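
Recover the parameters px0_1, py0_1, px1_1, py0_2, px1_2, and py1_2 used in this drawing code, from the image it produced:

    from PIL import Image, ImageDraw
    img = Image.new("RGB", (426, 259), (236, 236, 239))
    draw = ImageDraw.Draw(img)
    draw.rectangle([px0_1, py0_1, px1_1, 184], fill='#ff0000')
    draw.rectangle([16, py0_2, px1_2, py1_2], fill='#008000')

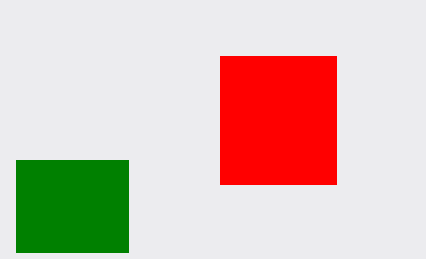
px0_1 = 220; py0_1 = 56; px1_1 = 336; py0_2 = 160; px1_2 = 128; py1_2 = 252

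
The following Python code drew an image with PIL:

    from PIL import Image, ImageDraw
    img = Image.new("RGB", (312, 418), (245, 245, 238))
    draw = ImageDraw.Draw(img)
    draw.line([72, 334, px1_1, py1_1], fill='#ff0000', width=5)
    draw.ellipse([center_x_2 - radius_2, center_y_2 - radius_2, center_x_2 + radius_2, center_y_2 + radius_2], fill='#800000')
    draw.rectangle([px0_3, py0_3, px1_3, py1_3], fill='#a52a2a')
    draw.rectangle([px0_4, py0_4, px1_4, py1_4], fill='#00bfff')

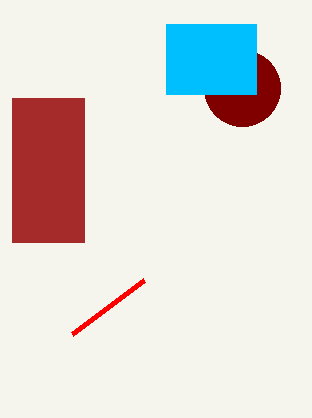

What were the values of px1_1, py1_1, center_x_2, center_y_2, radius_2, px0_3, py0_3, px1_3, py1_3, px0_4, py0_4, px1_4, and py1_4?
px1_1 = 144, py1_1 = 280, center_x_2 = 242, center_y_2 = 88, radius_2 = 38, px0_3 = 12, py0_3 = 98, px1_3 = 84, py1_3 = 242, px0_4 = 166, py0_4 = 24, px1_4 = 256, py1_4 = 94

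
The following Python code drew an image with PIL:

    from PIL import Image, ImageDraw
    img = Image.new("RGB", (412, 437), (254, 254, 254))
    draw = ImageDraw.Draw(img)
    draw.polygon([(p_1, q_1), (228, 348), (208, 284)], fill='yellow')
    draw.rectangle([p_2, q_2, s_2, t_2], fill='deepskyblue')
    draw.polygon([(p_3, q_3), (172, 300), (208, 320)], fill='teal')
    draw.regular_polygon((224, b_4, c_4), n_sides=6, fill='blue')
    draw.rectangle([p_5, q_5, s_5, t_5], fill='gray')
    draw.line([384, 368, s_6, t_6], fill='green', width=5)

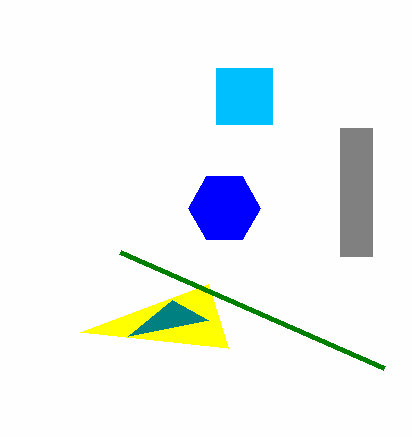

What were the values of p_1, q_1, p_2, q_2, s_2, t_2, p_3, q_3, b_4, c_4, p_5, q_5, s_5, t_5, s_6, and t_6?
p_1 = 80; q_1 = 332; p_2 = 216; q_2 = 68; s_2 = 272; t_2 = 124; p_3 = 128; q_3 = 336; b_4 = 208; c_4 = 36; p_5 = 340; q_5 = 128; s_5 = 372; t_5 = 256; s_6 = 120; t_6 = 252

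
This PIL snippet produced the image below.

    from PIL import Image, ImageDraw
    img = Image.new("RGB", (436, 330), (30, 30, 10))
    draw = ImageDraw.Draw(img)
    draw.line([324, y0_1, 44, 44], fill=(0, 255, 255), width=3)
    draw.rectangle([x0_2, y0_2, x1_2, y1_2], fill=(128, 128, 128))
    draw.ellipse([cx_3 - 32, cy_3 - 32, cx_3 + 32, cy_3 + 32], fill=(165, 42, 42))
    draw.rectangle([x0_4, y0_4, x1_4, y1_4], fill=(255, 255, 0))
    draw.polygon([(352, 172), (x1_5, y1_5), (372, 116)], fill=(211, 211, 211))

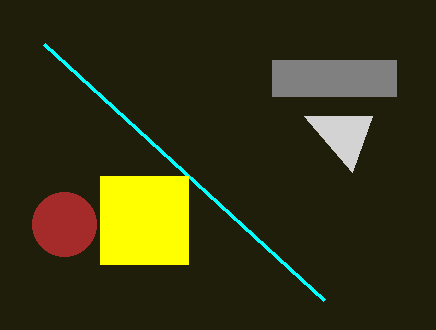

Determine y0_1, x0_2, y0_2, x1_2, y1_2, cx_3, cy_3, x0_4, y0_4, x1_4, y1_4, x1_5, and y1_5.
y0_1 = 300; x0_2 = 272; y0_2 = 60; x1_2 = 396; y1_2 = 96; cx_3 = 64; cy_3 = 224; x0_4 = 100; y0_4 = 176; x1_4 = 188; y1_4 = 264; x1_5 = 304; y1_5 = 116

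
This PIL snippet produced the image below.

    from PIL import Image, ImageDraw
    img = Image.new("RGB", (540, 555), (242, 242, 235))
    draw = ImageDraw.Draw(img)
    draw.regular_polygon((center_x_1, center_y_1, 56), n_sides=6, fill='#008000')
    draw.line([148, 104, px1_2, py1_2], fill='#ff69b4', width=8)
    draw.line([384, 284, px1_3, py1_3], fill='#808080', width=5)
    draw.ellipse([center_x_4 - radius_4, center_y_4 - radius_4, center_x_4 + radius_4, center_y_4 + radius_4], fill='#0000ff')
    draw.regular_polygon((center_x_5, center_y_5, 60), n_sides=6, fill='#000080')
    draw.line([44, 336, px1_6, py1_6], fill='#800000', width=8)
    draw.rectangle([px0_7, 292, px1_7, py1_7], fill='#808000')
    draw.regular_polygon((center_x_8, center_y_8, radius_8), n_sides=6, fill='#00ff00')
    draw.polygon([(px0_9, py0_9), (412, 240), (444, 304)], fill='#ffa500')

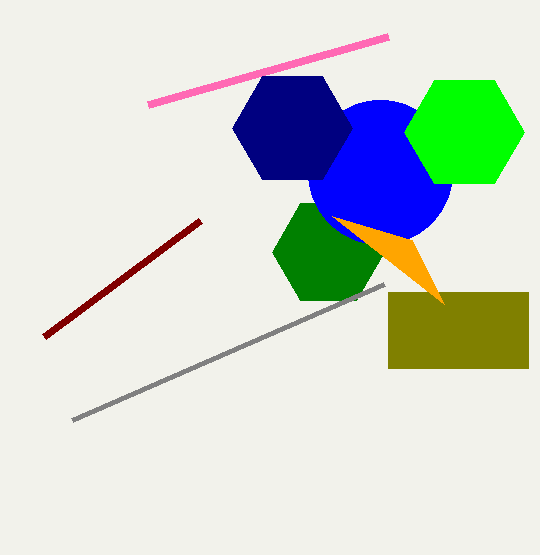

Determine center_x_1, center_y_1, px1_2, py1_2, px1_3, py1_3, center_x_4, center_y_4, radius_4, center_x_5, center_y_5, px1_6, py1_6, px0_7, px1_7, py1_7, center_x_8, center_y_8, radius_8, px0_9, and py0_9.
center_x_1 = 328, center_y_1 = 252, px1_2 = 388, py1_2 = 36, px1_3 = 72, py1_3 = 420, center_x_4 = 380, center_y_4 = 172, radius_4 = 72, center_x_5 = 292, center_y_5 = 128, px1_6 = 200, py1_6 = 220, px0_7 = 388, px1_7 = 528, py1_7 = 368, center_x_8 = 464, center_y_8 = 132, radius_8 = 60, px0_9 = 332, py0_9 = 216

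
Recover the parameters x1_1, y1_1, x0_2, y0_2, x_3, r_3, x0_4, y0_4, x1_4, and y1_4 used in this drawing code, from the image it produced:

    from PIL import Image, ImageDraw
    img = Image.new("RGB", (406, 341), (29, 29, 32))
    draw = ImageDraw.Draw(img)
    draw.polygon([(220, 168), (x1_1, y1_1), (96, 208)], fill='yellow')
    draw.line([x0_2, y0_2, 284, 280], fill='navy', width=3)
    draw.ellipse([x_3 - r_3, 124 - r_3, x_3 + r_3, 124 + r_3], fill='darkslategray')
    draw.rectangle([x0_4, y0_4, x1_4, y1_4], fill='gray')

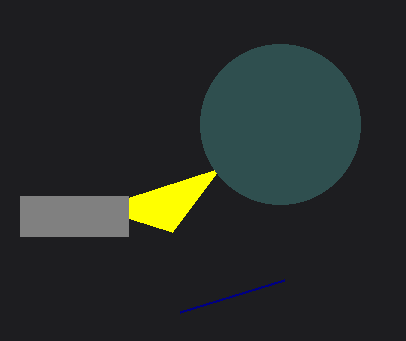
x1_1 = 172
y1_1 = 232
x0_2 = 180
y0_2 = 312
x_3 = 280
r_3 = 80
x0_4 = 20
y0_4 = 196
x1_4 = 128
y1_4 = 236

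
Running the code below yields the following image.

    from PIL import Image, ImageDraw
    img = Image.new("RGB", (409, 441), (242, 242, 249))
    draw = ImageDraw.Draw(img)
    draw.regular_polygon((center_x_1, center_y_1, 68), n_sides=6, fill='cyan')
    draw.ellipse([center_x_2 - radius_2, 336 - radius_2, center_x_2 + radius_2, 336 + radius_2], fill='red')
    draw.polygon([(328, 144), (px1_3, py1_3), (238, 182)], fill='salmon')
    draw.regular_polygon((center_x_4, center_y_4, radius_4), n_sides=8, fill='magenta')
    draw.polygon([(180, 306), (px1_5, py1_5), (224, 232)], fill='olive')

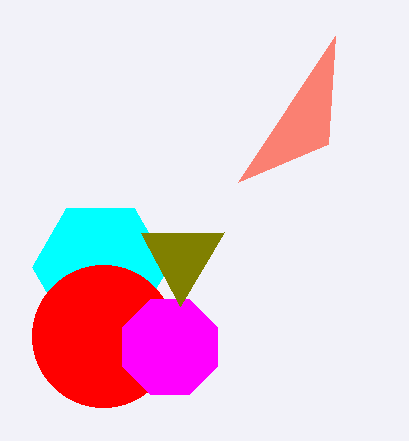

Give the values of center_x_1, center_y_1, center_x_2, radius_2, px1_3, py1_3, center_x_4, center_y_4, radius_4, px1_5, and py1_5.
center_x_1 = 100, center_y_1 = 267, center_x_2 = 103, radius_2 = 71, px1_3 = 335, py1_3 = 36, center_x_4 = 170, center_y_4 = 347, radius_4 = 51, px1_5 = 141, py1_5 = 233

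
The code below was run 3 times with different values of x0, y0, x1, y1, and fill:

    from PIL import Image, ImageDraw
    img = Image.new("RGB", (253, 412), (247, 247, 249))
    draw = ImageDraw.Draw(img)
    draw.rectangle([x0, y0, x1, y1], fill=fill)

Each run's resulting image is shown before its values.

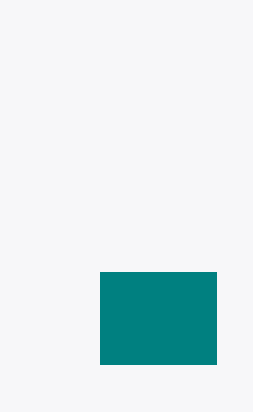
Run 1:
x0 = 100, y0 = 272, x1 = 216, y1 = 364, fill = 'teal'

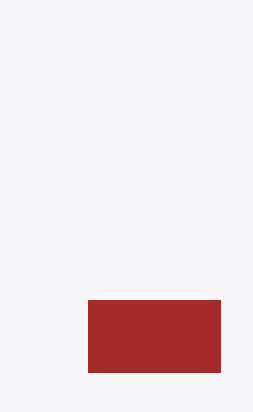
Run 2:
x0 = 88
y0 = 300
x1 = 220
y1 = 372
fill = 'brown'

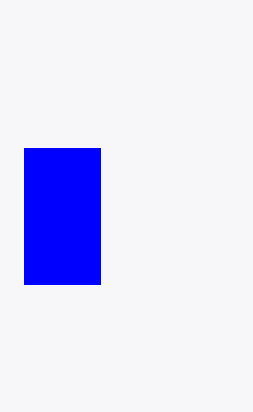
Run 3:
x0 = 24, y0 = 148, x1 = 100, y1 = 284, fill = 'blue'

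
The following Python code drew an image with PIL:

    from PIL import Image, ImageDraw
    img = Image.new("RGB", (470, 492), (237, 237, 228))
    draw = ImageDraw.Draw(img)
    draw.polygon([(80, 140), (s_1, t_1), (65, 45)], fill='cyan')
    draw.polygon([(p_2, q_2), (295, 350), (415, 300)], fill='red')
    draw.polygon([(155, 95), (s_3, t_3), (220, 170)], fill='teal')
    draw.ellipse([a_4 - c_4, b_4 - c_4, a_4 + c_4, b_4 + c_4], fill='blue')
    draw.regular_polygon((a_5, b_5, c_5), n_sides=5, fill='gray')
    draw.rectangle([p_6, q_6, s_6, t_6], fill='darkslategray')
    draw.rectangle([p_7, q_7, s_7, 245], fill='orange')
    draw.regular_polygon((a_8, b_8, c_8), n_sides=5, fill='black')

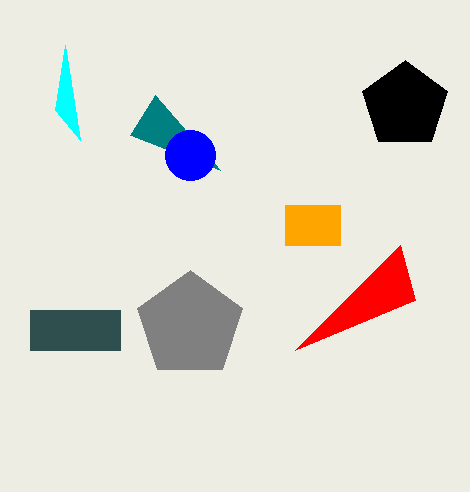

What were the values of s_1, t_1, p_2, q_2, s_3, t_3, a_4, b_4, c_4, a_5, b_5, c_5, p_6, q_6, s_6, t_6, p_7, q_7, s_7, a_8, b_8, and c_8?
s_1 = 55
t_1 = 110
p_2 = 400
q_2 = 245
s_3 = 130
t_3 = 135
a_4 = 190
b_4 = 155
c_4 = 25
a_5 = 190
b_5 = 325
c_5 = 55
p_6 = 30
q_6 = 310
s_6 = 120
t_6 = 350
p_7 = 285
q_7 = 205
s_7 = 340
a_8 = 405
b_8 = 105
c_8 = 45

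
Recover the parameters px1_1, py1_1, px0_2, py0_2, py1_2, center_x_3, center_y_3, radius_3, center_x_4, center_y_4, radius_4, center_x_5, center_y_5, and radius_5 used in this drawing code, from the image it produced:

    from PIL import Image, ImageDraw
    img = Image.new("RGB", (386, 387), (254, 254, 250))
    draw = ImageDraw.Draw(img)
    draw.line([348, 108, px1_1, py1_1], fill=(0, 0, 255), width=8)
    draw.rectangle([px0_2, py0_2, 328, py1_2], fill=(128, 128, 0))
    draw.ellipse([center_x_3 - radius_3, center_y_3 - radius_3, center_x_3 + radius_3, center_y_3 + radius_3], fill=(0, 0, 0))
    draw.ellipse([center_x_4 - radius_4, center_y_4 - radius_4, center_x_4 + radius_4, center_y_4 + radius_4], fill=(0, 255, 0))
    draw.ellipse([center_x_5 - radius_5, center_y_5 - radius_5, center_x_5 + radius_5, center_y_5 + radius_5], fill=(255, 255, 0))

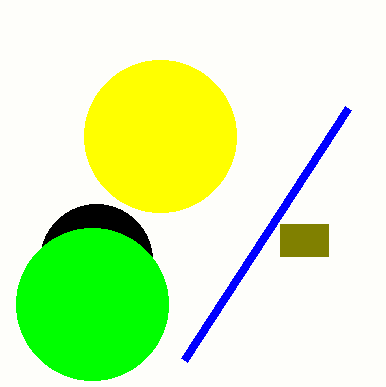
px1_1 = 184; py1_1 = 360; px0_2 = 280; py0_2 = 224; py1_2 = 256; center_x_3 = 96; center_y_3 = 260; radius_3 = 56; center_x_4 = 92; center_y_4 = 304; radius_4 = 76; center_x_5 = 160; center_y_5 = 136; radius_5 = 76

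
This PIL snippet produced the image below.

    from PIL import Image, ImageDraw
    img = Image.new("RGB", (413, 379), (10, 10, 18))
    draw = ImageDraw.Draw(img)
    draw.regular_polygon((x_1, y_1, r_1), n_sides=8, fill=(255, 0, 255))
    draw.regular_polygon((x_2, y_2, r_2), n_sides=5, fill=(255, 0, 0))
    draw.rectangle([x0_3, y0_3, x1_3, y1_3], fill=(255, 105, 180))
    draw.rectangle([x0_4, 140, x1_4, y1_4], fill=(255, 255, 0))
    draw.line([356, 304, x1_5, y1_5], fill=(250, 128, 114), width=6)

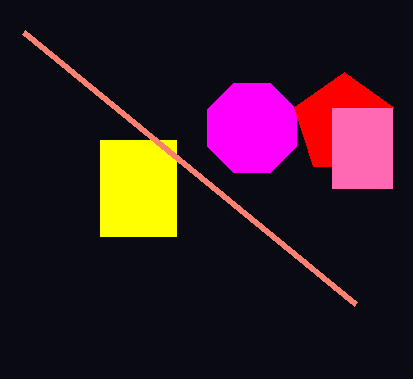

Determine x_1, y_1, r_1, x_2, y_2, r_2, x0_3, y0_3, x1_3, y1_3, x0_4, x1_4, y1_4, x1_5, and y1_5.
x_1 = 252, y_1 = 128, r_1 = 48, x_2 = 344, y_2 = 124, r_2 = 52, x0_3 = 332, y0_3 = 108, x1_3 = 392, y1_3 = 188, x0_4 = 100, x1_4 = 176, y1_4 = 236, x1_5 = 24, y1_5 = 32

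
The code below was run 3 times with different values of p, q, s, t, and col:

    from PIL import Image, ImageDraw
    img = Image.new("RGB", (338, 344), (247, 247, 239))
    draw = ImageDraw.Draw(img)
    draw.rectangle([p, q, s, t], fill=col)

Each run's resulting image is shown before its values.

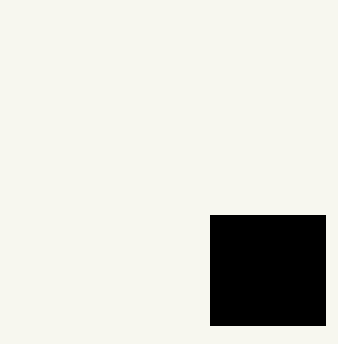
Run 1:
p = 210; q = 215; s = 325; t = 325; col = 'black'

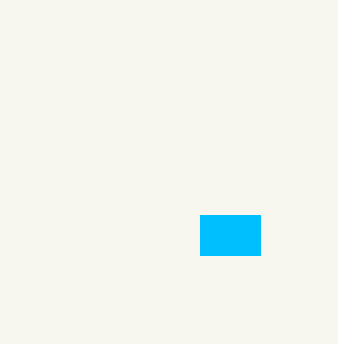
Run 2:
p = 200, q = 215, s = 260, t = 255, col = 'deepskyblue'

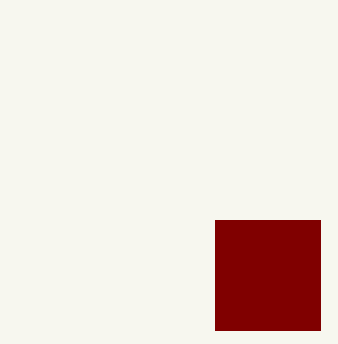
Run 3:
p = 215, q = 220, s = 320, t = 330, col = 'maroon'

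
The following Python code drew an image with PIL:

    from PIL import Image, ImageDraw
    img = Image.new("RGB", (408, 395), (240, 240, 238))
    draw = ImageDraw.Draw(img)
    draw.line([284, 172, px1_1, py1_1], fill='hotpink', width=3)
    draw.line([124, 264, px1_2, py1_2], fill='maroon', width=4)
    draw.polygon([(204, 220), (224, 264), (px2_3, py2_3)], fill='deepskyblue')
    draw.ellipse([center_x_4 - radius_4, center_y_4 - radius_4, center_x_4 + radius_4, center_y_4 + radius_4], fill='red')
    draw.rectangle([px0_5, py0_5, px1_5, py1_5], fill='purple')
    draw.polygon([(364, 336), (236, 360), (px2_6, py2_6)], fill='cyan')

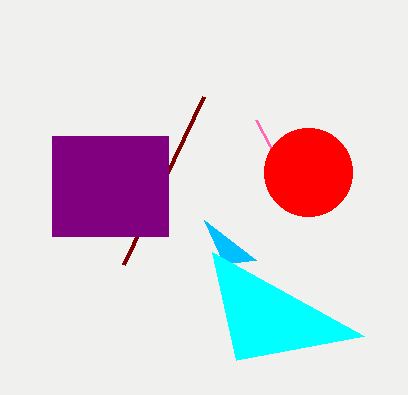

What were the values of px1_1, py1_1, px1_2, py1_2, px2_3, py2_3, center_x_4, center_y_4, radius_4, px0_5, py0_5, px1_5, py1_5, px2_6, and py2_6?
px1_1 = 256; py1_1 = 120; px1_2 = 204; py1_2 = 96; px2_3 = 256; py2_3 = 260; center_x_4 = 308; center_y_4 = 172; radius_4 = 44; px0_5 = 52; py0_5 = 136; px1_5 = 168; py1_5 = 236; px2_6 = 212; py2_6 = 252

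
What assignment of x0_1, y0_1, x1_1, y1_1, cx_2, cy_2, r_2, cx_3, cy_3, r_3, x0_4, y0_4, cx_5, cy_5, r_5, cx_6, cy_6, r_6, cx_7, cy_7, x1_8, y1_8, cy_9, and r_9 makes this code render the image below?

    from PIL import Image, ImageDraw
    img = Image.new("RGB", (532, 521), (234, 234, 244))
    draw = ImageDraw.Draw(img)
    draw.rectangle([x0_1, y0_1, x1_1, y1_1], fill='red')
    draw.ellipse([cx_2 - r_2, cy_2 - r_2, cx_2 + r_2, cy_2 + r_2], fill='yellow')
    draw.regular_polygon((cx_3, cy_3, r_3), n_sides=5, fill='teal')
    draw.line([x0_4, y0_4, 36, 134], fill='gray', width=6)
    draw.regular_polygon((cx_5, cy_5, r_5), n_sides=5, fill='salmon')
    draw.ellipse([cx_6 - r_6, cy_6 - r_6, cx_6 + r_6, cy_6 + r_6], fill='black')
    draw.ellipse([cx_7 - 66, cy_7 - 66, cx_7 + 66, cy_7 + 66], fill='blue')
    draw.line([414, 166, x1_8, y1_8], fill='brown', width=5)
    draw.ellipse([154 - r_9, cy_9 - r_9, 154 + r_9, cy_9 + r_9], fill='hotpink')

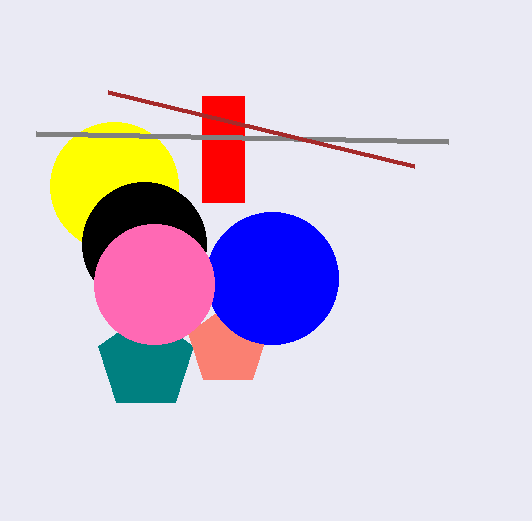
x0_1 = 202, y0_1 = 96, x1_1 = 244, y1_1 = 202, cx_2 = 114, cy_2 = 186, r_2 = 64, cx_3 = 146, cy_3 = 362, r_3 = 50, x0_4 = 448, y0_4 = 142, cx_5 = 228, cy_5 = 346, r_5 = 42, cx_6 = 144, cy_6 = 244, r_6 = 62, cx_7 = 272, cy_7 = 278, x1_8 = 108, y1_8 = 92, cy_9 = 284, r_9 = 60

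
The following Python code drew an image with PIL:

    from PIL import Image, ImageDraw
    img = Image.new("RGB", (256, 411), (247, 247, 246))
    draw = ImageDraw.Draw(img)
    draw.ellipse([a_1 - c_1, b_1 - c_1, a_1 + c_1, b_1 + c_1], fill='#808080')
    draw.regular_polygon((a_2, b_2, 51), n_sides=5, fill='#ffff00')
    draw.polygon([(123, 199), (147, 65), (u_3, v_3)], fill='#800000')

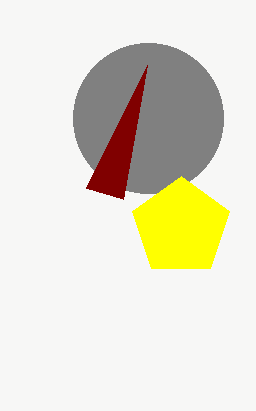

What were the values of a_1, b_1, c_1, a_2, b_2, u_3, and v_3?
a_1 = 148; b_1 = 118; c_1 = 75; a_2 = 181; b_2 = 227; u_3 = 86; v_3 = 188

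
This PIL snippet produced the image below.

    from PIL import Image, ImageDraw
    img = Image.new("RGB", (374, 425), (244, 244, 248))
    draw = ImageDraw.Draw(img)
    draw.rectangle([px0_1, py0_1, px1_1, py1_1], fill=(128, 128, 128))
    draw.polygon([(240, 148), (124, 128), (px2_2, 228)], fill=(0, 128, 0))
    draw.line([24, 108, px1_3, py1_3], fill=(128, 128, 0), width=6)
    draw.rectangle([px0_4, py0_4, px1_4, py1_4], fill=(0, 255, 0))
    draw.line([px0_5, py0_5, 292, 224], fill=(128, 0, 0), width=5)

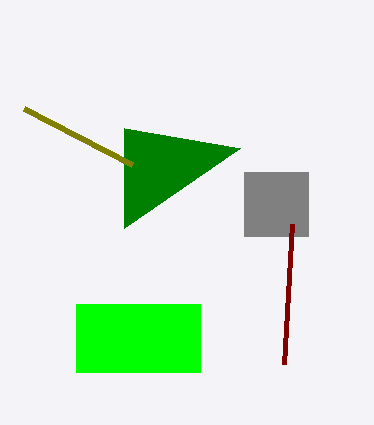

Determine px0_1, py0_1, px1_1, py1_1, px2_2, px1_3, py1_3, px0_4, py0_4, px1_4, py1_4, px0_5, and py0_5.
px0_1 = 244, py0_1 = 172, px1_1 = 308, py1_1 = 236, px2_2 = 124, px1_3 = 132, py1_3 = 164, px0_4 = 76, py0_4 = 304, px1_4 = 200, py1_4 = 372, px0_5 = 284, py0_5 = 364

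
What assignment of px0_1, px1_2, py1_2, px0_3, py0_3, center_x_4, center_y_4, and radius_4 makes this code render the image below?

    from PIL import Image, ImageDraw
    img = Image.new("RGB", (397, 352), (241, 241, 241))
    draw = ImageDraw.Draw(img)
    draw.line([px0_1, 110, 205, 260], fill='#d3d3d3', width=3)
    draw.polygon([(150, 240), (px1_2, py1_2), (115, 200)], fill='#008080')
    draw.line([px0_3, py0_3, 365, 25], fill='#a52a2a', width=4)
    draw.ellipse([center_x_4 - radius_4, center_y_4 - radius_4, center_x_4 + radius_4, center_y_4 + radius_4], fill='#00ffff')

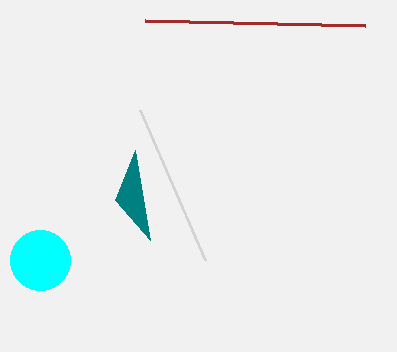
px0_1 = 140; px1_2 = 135; py1_2 = 150; px0_3 = 145; py0_3 = 20; center_x_4 = 40; center_y_4 = 260; radius_4 = 30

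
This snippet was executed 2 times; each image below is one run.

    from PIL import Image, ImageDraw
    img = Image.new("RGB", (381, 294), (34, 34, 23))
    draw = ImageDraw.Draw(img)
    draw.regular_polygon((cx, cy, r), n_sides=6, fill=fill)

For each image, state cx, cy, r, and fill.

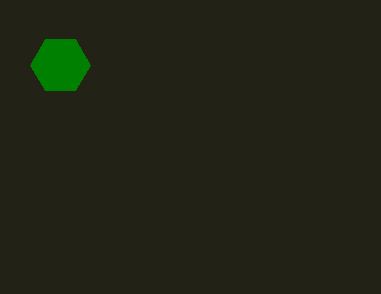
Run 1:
cx = 60
cy = 65
r = 30
fill = 'green'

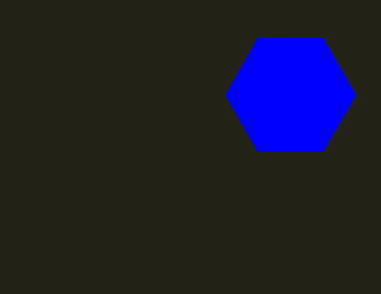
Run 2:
cx = 290; cy = 95; r = 65; fill = 'blue'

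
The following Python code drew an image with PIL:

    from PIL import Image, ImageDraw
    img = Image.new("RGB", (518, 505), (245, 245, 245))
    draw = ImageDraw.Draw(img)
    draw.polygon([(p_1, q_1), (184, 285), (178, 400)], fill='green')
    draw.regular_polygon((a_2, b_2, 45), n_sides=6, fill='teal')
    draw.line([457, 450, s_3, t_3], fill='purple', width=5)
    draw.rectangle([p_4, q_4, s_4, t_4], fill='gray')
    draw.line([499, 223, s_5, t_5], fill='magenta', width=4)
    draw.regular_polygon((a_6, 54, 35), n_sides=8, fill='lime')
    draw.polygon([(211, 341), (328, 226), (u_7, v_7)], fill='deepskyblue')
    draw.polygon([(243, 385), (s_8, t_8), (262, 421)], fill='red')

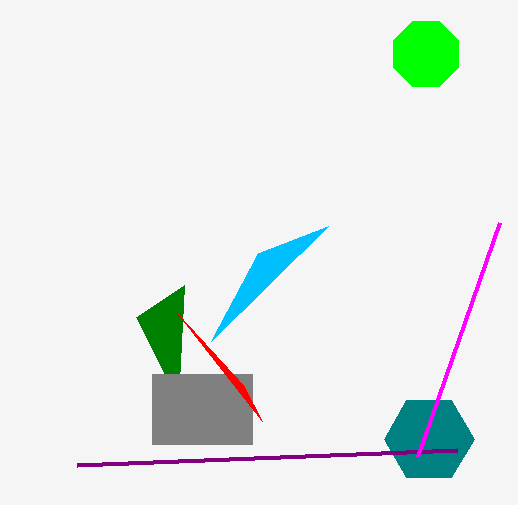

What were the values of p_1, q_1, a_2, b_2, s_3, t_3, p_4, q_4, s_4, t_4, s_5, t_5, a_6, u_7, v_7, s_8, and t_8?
p_1 = 136, q_1 = 317, a_2 = 429, b_2 = 439, s_3 = 77, t_3 = 465, p_4 = 152, q_4 = 374, s_4 = 252, t_4 = 444, s_5 = 417, t_5 = 457, a_6 = 426, u_7 = 258, v_7 = 253, s_8 = 178, t_8 = 314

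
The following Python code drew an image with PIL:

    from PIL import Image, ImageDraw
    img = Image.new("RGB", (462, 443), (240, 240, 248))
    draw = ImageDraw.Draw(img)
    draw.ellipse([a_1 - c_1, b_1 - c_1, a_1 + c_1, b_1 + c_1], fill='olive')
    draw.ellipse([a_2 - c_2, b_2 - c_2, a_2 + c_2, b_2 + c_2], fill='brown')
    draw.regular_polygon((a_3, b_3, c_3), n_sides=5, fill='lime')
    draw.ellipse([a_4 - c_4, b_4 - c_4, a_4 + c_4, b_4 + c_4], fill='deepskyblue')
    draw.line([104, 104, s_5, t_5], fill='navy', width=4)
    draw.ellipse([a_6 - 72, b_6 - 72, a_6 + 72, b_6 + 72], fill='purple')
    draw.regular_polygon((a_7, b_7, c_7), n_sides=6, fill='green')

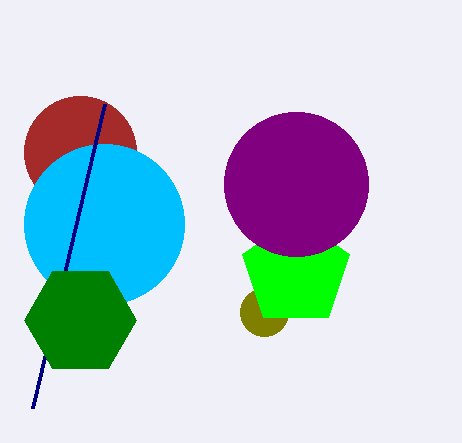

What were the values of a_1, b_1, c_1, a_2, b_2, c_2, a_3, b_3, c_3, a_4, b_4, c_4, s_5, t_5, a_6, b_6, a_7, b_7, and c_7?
a_1 = 264, b_1 = 312, c_1 = 24, a_2 = 80, b_2 = 152, c_2 = 56, a_3 = 296, b_3 = 272, c_3 = 56, a_4 = 104, b_4 = 224, c_4 = 80, s_5 = 32, t_5 = 408, a_6 = 296, b_6 = 184, a_7 = 80, b_7 = 320, c_7 = 56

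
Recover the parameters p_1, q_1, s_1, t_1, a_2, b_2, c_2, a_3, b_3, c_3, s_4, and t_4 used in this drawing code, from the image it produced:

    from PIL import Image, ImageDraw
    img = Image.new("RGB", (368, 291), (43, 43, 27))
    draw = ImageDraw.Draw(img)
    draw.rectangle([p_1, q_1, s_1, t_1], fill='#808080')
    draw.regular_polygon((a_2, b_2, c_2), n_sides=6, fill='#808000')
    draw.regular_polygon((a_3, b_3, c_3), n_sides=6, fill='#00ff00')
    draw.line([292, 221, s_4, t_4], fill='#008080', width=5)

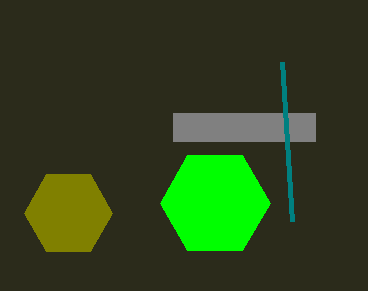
p_1 = 173
q_1 = 113
s_1 = 315
t_1 = 141
a_2 = 68
b_2 = 213
c_2 = 44
a_3 = 215
b_3 = 203
c_3 = 55
s_4 = 282
t_4 = 62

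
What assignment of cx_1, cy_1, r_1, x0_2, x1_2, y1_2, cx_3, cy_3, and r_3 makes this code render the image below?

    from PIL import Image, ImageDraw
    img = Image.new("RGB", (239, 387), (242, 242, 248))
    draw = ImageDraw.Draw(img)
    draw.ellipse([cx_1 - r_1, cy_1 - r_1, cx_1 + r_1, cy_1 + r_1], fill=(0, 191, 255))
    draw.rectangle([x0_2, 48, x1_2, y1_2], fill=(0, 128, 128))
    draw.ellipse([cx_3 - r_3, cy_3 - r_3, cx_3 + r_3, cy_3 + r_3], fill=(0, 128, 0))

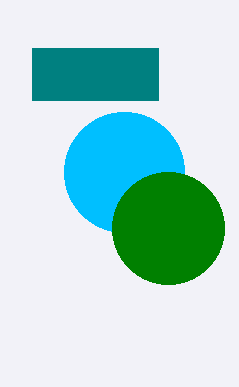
cx_1 = 124, cy_1 = 172, r_1 = 60, x0_2 = 32, x1_2 = 158, y1_2 = 100, cx_3 = 168, cy_3 = 228, r_3 = 56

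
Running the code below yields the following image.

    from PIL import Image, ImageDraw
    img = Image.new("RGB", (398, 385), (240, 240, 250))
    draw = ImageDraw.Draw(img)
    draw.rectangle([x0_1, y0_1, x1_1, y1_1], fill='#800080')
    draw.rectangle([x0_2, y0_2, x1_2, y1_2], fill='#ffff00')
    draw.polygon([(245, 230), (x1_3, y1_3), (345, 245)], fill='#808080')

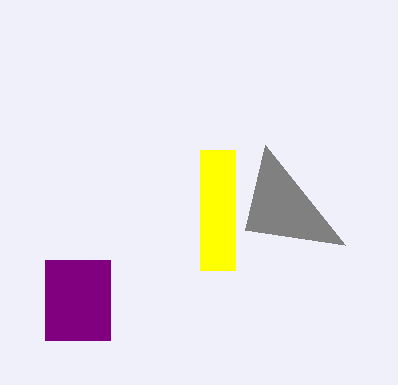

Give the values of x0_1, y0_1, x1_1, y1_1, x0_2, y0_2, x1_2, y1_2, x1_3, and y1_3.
x0_1 = 45
y0_1 = 260
x1_1 = 110
y1_1 = 340
x0_2 = 200
y0_2 = 150
x1_2 = 235
y1_2 = 270
x1_3 = 265
y1_3 = 145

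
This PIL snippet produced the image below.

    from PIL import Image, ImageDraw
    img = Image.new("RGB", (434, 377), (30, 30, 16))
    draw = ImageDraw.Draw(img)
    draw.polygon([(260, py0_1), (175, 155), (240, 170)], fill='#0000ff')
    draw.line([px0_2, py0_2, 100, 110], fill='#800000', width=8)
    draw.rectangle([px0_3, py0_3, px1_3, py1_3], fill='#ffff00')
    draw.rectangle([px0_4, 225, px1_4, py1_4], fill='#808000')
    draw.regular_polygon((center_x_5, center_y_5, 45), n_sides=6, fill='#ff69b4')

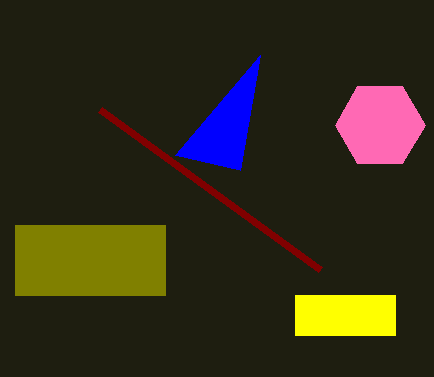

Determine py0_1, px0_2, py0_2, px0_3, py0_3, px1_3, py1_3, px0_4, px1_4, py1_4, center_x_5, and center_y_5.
py0_1 = 55, px0_2 = 320, py0_2 = 270, px0_3 = 295, py0_3 = 295, px1_3 = 395, py1_3 = 335, px0_4 = 15, px1_4 = 165, py1_4 = 295, center_x_5 = 380, center_y_5 = 125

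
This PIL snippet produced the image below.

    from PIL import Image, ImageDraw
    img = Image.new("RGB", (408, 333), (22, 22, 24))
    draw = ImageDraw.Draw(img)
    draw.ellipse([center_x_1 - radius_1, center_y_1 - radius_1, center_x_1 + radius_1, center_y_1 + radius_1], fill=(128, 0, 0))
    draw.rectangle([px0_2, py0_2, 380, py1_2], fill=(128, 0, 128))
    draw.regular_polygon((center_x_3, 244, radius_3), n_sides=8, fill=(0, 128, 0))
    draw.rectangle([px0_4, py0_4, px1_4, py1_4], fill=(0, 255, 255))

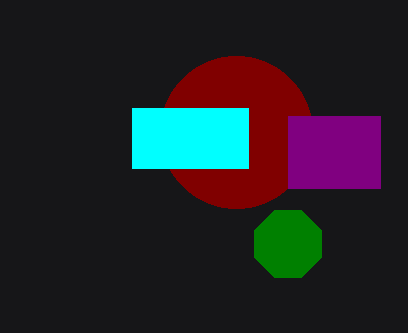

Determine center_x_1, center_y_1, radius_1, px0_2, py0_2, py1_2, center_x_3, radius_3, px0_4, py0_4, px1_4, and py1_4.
center_x_1 = 236, center_y_1 = 132, radius_1 = 76, px0_2 = 288, py0_2 = 116, py1_2 = 188, center_x_3 = 288, radius_3 = 36, px0_4 = 132, py0_4 = 108, px1_4 = 248, py1_4 = 168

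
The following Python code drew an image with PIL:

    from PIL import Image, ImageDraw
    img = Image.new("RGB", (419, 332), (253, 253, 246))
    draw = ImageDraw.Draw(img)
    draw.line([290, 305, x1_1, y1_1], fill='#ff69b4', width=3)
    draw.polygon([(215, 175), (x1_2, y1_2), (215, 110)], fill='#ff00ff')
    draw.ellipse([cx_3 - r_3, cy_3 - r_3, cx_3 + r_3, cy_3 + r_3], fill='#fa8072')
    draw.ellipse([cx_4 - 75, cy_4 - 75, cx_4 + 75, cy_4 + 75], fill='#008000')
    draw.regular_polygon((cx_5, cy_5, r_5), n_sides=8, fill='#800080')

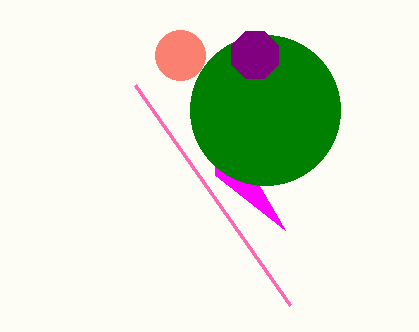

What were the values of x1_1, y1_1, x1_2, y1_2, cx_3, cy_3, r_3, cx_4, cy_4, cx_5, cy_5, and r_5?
x1_1 = 135, y1_1 = 85, x1_2 = 285, y1_2 = 230, cx_3 = 180, cy_3 = 55, r_3 = 25, cx_4 = 265, cy_4 = 110, cx_5 = 255, cy_5 = 55, r_5 = 25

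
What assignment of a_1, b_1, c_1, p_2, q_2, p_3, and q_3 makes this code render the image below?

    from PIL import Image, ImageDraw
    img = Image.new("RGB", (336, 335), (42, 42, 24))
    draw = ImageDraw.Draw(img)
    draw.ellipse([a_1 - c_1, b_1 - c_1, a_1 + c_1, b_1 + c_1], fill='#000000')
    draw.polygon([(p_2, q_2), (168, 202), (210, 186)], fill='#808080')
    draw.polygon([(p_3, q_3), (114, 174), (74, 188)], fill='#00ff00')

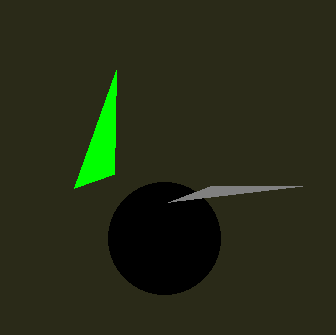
a_1 = 164
b_1 = 238
c_1 = 56
p_2 = 302
q_2 = 186
p_3 = 116
q_3 = 70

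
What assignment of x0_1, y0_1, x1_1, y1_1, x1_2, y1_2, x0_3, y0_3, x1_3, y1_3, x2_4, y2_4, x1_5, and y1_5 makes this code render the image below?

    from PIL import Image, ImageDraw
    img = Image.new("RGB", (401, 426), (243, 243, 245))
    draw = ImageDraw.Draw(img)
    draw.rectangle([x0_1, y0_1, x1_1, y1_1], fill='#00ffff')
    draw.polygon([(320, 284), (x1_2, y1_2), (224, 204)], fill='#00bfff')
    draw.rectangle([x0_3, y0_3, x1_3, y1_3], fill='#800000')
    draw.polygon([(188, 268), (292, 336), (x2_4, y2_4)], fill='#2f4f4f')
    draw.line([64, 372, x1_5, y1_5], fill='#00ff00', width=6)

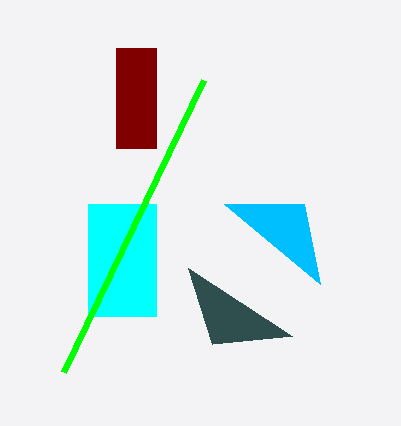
x0_1 = 88
y0_1 = 204
x1_1 = 156
y1_1 = 316
x1_2 = 304
y1_2 = 204
x0_3 = 116
y0_3 = 48
x1_3 = 156
y1_3 = 148
x2_4 = 212
y2_4 = 344
x1_5 = 204
y1_5 = 80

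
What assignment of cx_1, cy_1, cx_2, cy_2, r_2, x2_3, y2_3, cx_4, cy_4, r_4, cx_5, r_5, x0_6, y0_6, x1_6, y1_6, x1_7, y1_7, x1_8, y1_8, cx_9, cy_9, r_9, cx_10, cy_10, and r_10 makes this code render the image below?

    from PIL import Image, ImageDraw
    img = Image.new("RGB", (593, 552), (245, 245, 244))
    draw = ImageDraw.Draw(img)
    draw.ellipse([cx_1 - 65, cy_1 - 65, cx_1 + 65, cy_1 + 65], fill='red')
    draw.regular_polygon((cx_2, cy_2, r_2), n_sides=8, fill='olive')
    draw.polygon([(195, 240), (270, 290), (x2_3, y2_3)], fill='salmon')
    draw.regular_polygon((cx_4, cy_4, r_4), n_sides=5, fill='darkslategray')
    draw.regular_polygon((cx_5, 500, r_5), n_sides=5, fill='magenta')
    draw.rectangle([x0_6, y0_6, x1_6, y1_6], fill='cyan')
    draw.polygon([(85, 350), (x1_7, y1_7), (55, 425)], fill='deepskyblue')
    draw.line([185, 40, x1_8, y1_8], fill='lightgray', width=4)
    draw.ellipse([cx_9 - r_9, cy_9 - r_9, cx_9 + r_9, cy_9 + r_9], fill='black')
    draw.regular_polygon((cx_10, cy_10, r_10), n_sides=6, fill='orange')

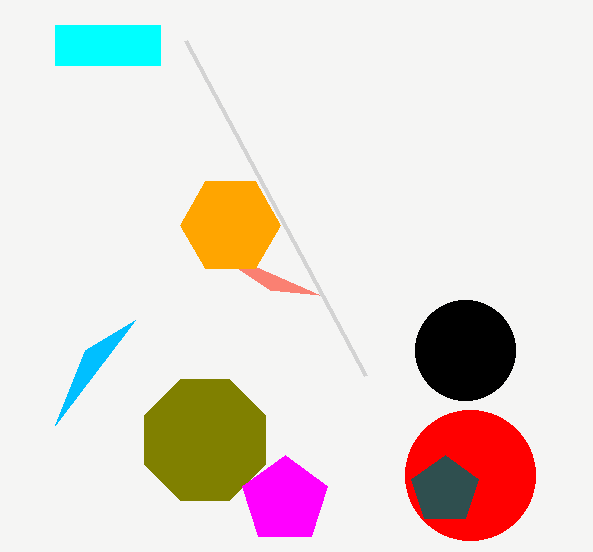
cx_1 = 470; cy_1 = 475; cx_2 = 205; cy_2 = 440; r_2 = 65; x2_3 = 320; y2_3 = 295; cx_4 = 445; cy_4 = 490; r_4 = 35; cx_5 = 285; r_5 = 45; x0_6 = 55; y0_6 = 25; x1_6 = 160; y1_6 = 65; x1_7 = 135; y1_7 = 320; x1_8 = 365; y1_8 = 375; cx_9 = 465; cy_9 = 350; r_9 = 50; cx_10 = 230; cy_10 = 225; r_10 = 50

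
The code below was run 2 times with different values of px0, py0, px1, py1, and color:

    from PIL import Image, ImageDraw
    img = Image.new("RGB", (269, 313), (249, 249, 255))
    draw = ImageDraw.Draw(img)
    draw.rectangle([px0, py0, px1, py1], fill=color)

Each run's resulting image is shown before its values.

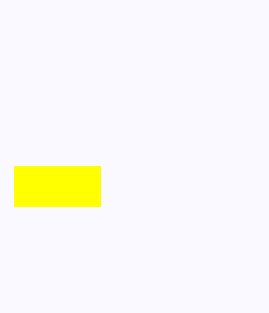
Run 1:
px0 = 14
py0 = 166
px1 = 100
py1 = 206
color = 'yellow'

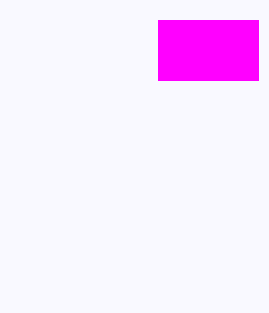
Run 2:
px0 = 158; py0 = 20; px1 = 258; py1 = 80; color = 'magenta'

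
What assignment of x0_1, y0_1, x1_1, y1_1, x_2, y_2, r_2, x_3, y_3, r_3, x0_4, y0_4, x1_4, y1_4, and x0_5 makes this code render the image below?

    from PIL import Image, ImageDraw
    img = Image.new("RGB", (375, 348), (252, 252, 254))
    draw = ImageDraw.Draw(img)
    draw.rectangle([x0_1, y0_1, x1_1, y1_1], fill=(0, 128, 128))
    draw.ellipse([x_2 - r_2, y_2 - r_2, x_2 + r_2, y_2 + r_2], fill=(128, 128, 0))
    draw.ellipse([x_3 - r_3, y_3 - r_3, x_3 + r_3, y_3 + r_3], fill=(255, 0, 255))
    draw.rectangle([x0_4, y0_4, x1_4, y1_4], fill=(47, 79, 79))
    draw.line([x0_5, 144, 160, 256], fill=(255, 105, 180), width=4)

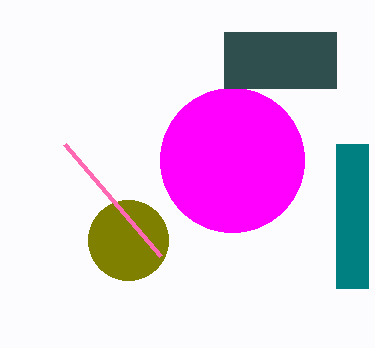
x0_1 = 336; y0_1 = 144; x1_1 = 368; y1_1 = 288; x_2 = 128; y_2 = 240; r_2 = 40; x_3 = 232; y_3 = 160; r_3 = 72; x0_4 = 224; y0_4 = 32; x1_4 = 336; y1_4 = 88; x0_5 = 64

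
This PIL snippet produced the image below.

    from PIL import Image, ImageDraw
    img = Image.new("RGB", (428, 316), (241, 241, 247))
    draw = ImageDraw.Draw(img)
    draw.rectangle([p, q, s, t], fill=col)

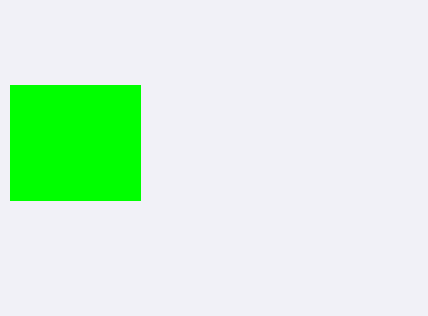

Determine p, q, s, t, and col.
p = 10; q = 85; s = 140; t = 200; col = 'lime'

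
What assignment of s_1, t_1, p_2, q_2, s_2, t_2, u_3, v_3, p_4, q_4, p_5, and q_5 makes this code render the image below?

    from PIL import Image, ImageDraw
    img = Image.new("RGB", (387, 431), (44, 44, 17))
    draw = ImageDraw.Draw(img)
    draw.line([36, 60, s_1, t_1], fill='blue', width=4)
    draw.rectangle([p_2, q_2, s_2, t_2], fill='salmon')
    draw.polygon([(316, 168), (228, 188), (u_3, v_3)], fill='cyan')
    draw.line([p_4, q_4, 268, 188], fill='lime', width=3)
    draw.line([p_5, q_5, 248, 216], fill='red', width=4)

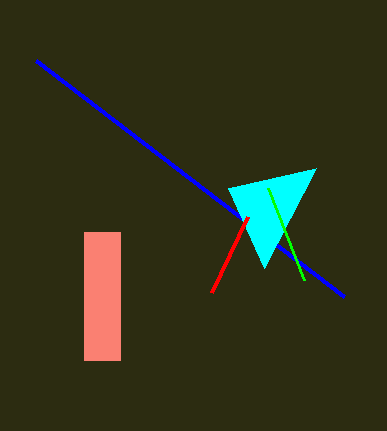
s_1 = 344
t_1 = 296
p_2 = 84
q_2 = 232
s_2 = 120
t_2 = 360
u_3 = 264
v_3 = 268
p_4 = 304
q_4 = 280
p_5 = 212
q_5 = 292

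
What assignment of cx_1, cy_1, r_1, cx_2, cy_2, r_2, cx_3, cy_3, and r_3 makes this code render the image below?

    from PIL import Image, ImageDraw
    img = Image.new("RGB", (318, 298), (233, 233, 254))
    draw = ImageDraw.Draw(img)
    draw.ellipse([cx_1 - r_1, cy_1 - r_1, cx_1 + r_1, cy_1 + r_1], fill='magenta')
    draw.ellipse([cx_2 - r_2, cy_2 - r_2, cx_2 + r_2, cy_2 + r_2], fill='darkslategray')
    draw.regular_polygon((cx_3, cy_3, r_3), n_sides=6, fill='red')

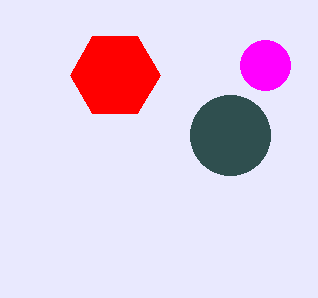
cx_1 = 265, cy_1 = 65, r_1 = 25, cx_2 = 230, cy_2 = 135, r_2 = 40, cx_3 = 115, cy_3 = 75, r_3 = 45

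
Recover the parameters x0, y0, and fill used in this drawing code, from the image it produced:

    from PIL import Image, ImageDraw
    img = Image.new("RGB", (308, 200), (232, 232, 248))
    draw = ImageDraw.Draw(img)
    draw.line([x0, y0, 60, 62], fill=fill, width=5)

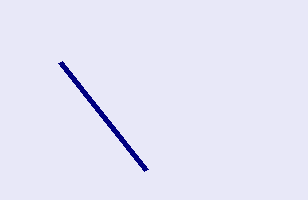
x0 = 146
y0 = 170
fill = 'navy'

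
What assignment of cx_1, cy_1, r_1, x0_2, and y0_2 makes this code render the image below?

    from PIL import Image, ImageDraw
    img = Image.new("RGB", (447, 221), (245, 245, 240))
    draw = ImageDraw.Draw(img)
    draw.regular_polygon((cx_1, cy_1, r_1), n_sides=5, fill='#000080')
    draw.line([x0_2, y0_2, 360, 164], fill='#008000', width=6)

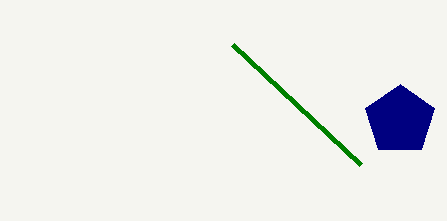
cx_1 = 400, cy_1 = 120, r_1 = 36, x0_2 = 232, y0_2 = 44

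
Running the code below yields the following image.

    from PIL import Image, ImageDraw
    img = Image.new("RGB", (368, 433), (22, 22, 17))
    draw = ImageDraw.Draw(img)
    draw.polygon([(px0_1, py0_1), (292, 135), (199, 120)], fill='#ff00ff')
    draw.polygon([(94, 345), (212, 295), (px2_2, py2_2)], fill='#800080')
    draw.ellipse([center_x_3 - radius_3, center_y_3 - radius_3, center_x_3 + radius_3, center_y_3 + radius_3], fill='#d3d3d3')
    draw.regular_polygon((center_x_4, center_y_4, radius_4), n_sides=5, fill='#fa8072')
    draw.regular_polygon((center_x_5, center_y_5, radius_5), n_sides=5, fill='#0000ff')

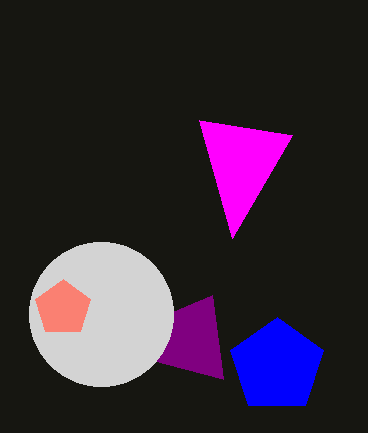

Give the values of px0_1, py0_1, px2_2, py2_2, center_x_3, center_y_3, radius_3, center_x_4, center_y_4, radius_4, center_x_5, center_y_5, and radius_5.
px0_1 = 232; py0_1 = 238; px2_2 = 223; py2_2 = 379; center_x_3 = 101; center_y_3 = 314; radius_3 = 72; center_x_4 = 63; center_y_4 = 308; radius_4 = 29; center_x_5 = 277; center_y_5 = 366; radius_5 = 49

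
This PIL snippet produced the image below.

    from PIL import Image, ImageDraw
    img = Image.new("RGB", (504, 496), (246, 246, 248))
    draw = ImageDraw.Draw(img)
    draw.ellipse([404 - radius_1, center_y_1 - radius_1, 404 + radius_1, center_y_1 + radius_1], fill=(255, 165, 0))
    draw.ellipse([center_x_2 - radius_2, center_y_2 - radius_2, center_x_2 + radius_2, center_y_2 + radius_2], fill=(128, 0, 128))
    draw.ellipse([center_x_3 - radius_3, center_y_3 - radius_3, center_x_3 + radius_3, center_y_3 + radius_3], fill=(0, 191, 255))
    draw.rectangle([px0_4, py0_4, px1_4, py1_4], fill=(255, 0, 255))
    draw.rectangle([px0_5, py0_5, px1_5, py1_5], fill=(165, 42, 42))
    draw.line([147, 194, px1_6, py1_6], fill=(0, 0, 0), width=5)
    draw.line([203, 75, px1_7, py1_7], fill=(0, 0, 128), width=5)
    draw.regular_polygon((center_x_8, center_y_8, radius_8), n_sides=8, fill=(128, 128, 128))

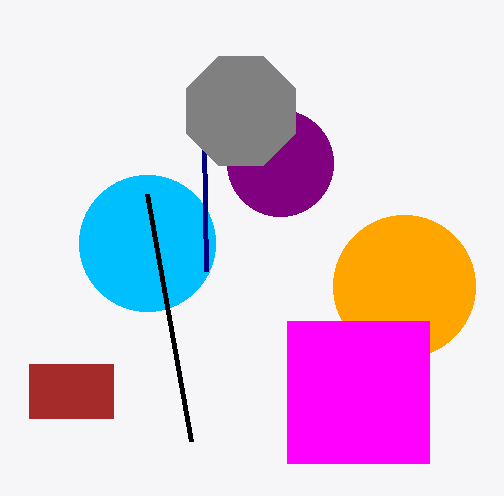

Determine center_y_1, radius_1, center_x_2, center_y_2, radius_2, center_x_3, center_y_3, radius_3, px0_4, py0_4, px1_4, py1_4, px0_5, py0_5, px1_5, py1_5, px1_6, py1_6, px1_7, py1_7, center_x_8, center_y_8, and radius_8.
center_y_1 = 286
radius_1 = 71
center_x_2 = 280
center_y_2 = 163
radius_2 = 53
center_x_3 = 147
center_y_3 = 243
radius_3 = 68
px0_4 = 287
py0_4 = 321
px1_4 = 429
py1_4 = 463
px0_5 = 29
py0_5 = 364
px1_5 = 113
py1_5 = 418
px1_6 = 191
py1_6 = 441
px1_7 = 206
py1_7 = 271
center_x_8 = 241
center_y_8 = 111
radius_8 = 59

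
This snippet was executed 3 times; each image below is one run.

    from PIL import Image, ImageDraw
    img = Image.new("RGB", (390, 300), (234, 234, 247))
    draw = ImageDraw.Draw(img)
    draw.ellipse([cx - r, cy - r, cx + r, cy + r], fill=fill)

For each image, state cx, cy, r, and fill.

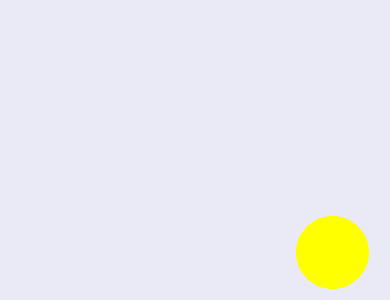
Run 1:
cx = 332, cy = 252, r = 36, fill = 'yellow'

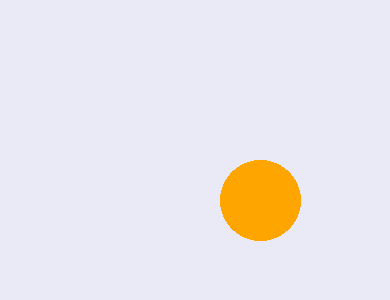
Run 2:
cx = 260
cy = 200
r = 40
fill = 'orange'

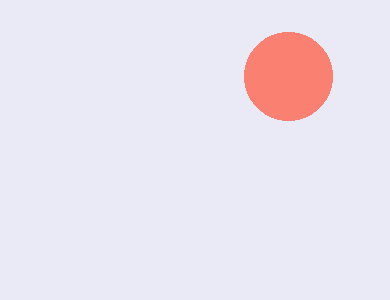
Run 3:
cx = 288
cy = 76
r = 44
fill = 'salmon'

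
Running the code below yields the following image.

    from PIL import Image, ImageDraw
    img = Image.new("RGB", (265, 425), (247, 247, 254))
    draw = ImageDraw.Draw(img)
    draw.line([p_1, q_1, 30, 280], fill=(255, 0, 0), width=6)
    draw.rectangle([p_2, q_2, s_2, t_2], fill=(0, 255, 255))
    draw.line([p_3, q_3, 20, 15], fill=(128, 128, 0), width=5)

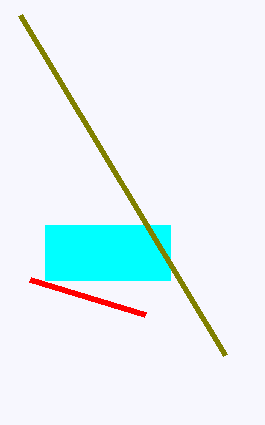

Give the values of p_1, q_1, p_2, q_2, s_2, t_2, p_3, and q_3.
p_1 = 145; q_1 = 315; p_2 = 45; q_2 = 225; s_2 = 170; t_2 = 280; p_3 = 225; q_3 = 355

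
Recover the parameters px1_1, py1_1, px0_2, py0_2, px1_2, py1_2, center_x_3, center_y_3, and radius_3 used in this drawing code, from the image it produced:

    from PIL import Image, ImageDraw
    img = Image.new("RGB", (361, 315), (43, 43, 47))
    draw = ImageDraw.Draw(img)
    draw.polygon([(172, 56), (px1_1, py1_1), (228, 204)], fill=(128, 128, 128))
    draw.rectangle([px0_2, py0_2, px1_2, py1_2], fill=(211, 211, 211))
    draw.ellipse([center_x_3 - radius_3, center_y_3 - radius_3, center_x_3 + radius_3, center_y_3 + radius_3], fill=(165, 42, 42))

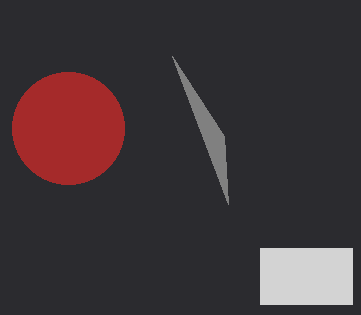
px1_1 = 224, py1_1 = 136, px0_2 = 260, py0_2 = 248, px1_2 = 352, py1_2 = 304, center_x_3 = 68, center_y_3 = 128, radius_3 = 56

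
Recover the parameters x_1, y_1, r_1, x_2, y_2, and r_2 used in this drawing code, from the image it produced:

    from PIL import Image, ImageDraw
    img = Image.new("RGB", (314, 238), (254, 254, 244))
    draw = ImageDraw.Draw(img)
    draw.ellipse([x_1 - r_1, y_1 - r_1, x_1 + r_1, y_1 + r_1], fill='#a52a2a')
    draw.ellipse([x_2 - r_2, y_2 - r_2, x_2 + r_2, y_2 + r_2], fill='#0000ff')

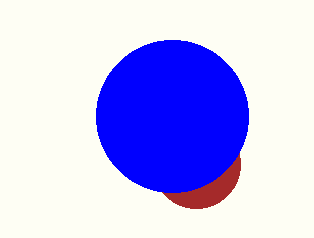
x_1 = 196, y_1 = 164, r_1 = 44, x_2 = 172, y_2 = 116, r_2 = 76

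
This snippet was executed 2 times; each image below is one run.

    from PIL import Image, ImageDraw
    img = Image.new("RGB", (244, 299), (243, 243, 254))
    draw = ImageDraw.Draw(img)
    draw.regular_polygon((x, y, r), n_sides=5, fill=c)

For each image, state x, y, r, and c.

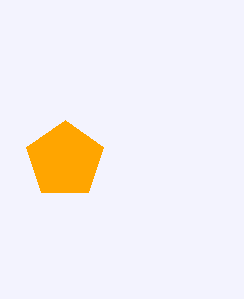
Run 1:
x = 65
y = 160
r = 40
c = 'orange'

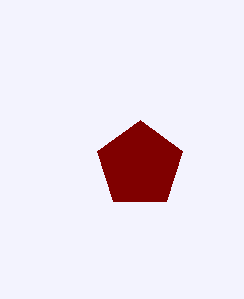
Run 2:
x = 140; y = 165; r = 45; c = 'maroon'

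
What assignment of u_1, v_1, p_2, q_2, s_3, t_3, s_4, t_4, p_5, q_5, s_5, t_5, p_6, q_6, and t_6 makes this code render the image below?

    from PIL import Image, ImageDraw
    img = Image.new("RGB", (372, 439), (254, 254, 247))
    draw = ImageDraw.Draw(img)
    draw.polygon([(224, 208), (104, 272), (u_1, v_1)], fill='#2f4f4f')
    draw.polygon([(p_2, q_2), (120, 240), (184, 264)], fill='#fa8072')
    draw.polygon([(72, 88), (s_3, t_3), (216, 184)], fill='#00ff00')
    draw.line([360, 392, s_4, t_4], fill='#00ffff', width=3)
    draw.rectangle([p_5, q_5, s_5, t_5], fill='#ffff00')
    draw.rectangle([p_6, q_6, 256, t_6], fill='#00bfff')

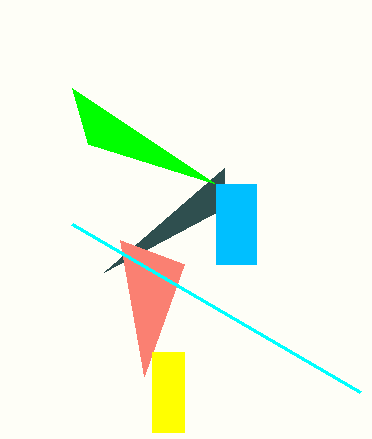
u_1 = 224
v_1 = 168
p_2 = 144
q_2 = 376
s_3 = 88
t_3 = 144
s_4 = 72
t_4 = 224
p_5 = 152
q_5 = 352
s_5 = 184
t_5 = 432
p_6 = 216
q_6 = 184
t_6 = 264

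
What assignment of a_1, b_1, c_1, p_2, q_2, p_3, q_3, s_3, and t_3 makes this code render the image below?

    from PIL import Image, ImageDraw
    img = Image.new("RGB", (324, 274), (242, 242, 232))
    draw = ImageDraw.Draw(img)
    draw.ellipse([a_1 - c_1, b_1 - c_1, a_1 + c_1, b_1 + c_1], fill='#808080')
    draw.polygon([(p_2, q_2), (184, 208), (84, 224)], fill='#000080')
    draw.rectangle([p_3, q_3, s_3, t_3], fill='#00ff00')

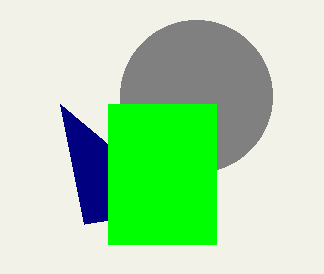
a_1 = 196
b_1 = 96
c_1 = 76
p_2 = 60
q_2 = 104
p_3 = 108
q_3 = 104
s_3 = 216
t_3 = 244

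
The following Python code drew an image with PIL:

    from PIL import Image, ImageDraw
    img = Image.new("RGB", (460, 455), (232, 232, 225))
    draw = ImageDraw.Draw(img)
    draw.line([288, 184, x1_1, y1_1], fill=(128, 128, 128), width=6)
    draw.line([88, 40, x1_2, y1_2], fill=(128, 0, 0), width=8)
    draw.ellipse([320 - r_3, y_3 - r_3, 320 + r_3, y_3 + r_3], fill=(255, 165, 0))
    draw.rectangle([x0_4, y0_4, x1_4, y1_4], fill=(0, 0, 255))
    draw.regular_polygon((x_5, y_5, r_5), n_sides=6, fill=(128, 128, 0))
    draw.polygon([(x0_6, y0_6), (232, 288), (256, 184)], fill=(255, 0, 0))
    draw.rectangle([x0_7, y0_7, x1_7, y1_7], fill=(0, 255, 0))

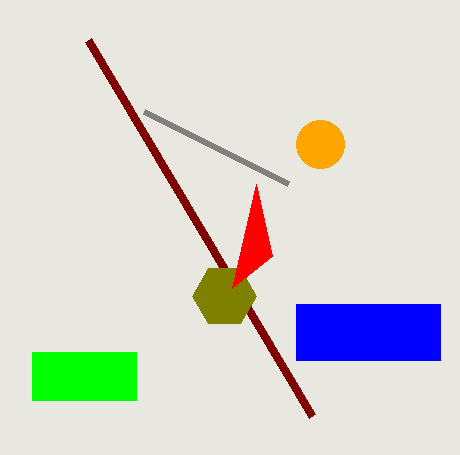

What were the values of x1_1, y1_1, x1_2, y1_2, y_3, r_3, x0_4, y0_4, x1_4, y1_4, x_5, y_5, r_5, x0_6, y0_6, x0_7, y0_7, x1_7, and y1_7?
x1_1 = 144
y1_1 = 112
x1_2 = 312
y1_2 = 416
y_3 = 144
r_3 = 24
x0_4 = 296
y0_4 = 304
x1_4 = 440
y1_4 = 360
x_5 = 224
y_5 = 296
r_5 = 32
x0_6 = 272
y0_6 = 256
x0_7 = 32
y0_7 = 352
x1_7 = 136
y1_7 = 400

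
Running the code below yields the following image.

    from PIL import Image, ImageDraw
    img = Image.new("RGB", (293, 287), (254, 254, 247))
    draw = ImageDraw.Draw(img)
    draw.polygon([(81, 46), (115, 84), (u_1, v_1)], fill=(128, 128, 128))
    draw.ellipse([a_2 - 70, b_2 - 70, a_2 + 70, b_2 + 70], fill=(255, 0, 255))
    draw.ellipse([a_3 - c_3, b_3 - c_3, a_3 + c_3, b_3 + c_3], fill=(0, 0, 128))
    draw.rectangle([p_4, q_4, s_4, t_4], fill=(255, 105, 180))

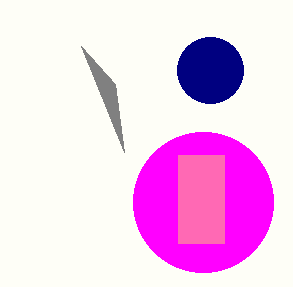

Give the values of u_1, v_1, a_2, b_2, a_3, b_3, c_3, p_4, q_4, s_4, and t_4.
u_1 = 124
v_1 = 152
a_2 = 203
b_2 = 202
a_3 = 210
b_3 = 70
c_3 = 33
p_4 = 178
q_4 = 155
s_4 = 224
t_4 = 243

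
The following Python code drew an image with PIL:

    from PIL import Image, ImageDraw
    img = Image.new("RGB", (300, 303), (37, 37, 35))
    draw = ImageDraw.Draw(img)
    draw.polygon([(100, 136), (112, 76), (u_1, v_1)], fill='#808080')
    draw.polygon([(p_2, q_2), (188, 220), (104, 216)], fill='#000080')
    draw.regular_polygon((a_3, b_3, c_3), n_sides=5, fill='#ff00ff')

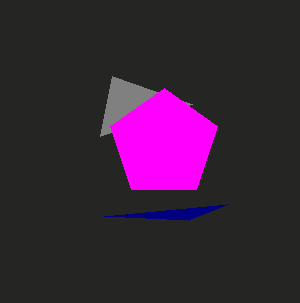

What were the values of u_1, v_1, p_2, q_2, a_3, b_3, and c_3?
u_1 = 192, v_1 = 104, p_2 = 228, q_2 = 204, a_3 = 164, b_3 = 144, c_3 = 56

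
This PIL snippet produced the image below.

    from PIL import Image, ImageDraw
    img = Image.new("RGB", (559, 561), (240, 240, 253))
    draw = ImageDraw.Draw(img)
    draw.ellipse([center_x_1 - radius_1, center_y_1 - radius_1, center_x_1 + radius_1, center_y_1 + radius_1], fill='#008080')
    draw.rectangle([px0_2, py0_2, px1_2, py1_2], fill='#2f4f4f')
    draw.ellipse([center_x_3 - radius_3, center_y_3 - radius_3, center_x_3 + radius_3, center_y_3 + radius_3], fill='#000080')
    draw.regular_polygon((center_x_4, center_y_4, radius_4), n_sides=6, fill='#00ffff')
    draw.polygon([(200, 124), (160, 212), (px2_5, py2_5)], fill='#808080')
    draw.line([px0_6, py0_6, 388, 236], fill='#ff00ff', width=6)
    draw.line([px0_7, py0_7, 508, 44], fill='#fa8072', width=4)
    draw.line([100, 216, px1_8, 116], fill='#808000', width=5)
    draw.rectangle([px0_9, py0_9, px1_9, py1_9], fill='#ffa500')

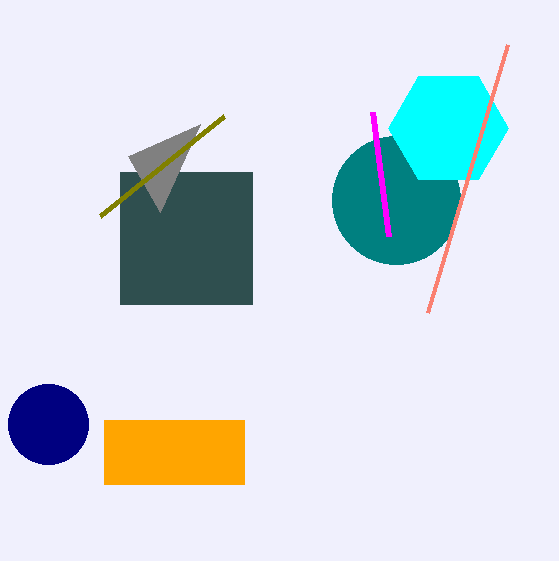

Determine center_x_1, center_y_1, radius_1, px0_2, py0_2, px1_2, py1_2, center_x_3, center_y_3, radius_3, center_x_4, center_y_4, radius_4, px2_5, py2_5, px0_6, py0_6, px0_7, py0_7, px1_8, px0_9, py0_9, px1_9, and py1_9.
center_x_1 = 396; center_y_1 = 200; radius_1 = 64; px0_2 = 120; py0_2 = 172; px1_2 = 252; py1_2 = 304; center_x_3 = 48; center_y_3 = 424; radius_3 = 40; center_x_4 = 448; center_y_4 = 128; radius_4 = 60; px2_5 = 128; py2_5 = 156; px0_6 = 372; py0_6 = 112; px0_7 = 428; py0_7 = 312; px1_8 = 224; px0_9 = 104; py0_9 = 420; px1_9 = 244; py1_9 = 484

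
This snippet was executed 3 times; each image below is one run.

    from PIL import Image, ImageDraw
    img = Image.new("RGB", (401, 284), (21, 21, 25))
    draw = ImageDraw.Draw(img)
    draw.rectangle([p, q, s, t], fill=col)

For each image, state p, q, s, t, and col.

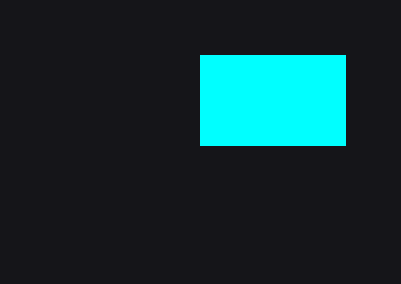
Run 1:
p = 200, q = 55, s = 345, t = 145, col = 'cyan'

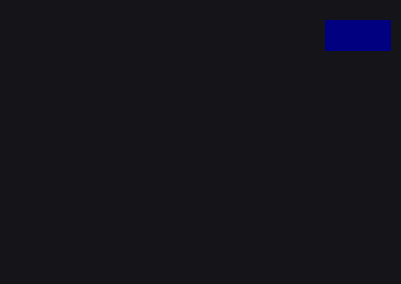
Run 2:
p = 325, q = 20, s = 390, t = 50, col = 'navy'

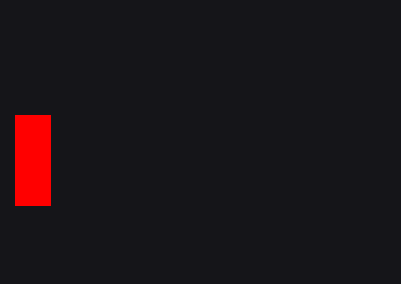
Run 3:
p = 15, q = 115, s = 50, t = 205, col = 'red'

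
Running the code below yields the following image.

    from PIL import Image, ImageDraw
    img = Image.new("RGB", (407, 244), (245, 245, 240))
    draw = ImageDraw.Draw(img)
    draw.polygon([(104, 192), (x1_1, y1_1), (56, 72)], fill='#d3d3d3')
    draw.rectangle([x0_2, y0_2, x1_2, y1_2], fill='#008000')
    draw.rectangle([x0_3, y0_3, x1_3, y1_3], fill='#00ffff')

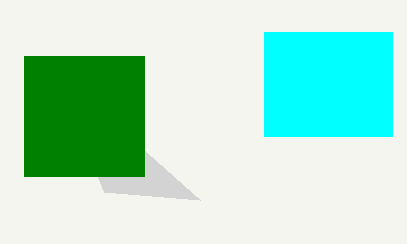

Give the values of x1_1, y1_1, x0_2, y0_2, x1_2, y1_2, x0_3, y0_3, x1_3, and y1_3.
x1_1 = 200
y1_1 = 200
x0_2 = 24
y0_2 = 56
x1_2 = 144
y1_2 = 176
x0_3 = 264
y0_3 = 32
x1_3 = 392
y1_3 = 136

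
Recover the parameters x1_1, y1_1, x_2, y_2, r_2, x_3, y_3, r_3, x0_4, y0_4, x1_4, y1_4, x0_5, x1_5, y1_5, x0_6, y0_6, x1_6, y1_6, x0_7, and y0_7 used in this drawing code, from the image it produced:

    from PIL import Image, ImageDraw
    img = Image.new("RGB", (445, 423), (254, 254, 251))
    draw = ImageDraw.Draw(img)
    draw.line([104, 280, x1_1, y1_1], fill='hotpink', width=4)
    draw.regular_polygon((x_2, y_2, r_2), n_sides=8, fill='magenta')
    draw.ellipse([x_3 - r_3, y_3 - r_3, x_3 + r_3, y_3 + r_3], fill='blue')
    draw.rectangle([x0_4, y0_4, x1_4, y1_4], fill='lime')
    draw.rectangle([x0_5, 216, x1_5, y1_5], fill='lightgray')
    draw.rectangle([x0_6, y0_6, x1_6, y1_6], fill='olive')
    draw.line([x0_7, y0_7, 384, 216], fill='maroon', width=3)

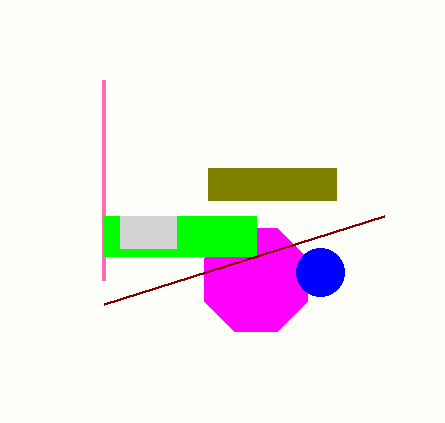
x1_1 = 104, y1_1 = 80, x_2 = 256, y_2 = 280, r_2 = 56, x_3 = 320, y_3 = 272, r_3 = 24, x0_4 = 104, y0_4 = 216, x1_4 = 256, y1_4 = 256, x0_5 = 120, x1_5 = 176, y1_5 = 248, x0_6 = 208, y0_6 = 168, x1_6 = 336, y1_6 = 200, x0_7 = 104, y0_7 = 304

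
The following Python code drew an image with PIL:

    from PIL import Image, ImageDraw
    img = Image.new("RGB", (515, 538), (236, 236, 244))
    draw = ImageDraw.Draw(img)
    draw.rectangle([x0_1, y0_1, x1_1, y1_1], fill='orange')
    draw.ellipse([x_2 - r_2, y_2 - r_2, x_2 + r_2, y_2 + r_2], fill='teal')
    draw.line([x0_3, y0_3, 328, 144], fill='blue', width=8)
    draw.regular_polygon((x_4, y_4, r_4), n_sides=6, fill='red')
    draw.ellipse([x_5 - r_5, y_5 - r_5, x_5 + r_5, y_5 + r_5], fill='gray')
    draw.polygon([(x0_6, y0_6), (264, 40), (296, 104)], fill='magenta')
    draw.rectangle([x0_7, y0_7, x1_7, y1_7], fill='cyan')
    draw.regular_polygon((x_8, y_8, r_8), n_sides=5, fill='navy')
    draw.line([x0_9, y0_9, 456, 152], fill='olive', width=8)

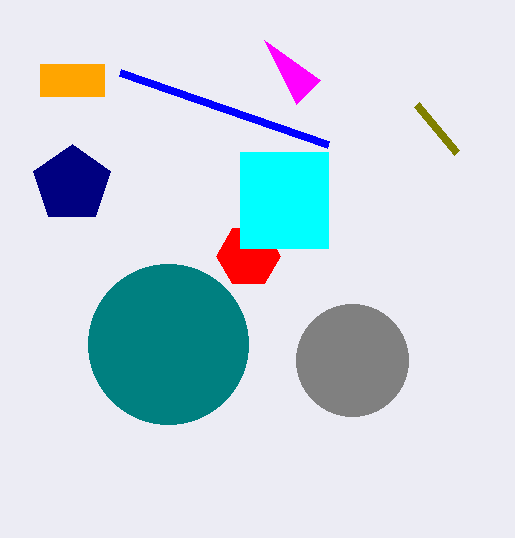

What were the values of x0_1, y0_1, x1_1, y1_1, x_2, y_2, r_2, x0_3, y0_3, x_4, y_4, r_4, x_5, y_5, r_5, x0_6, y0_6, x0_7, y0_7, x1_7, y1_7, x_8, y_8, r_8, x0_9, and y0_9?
x0_1 = 40; y0_1 = 64; x1_1 = 104; y1_1 = 96; x_2 = 168; y_2 = 344; r_2 = 80; x0_3 = 120; y0_3 = 72; x_4 = 248; y_4 = 256; r_4 = 32; x_5 = 352; y_5 = 360; r_5 = 56; x0_6 = 320; y0_6 = 80; x0_7 = 240; y0_7 = 152; x1_7 = 328; y1_7 = 248; x_8 = 72; y_8 = 184; r_8 = 40; x0_9 = 416; y0_9 = 104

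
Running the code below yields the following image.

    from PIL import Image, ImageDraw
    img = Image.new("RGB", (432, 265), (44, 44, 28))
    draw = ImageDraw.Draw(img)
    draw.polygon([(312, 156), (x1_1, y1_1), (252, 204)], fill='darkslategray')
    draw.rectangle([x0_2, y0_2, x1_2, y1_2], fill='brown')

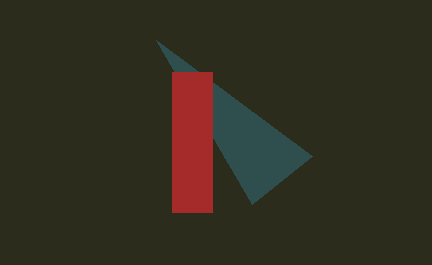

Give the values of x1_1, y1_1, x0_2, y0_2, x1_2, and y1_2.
x1_1 = 156
y1_1 = 40
x0_2 = 172
y0_2 = 72
x1_2 = 212
y1_2 = 212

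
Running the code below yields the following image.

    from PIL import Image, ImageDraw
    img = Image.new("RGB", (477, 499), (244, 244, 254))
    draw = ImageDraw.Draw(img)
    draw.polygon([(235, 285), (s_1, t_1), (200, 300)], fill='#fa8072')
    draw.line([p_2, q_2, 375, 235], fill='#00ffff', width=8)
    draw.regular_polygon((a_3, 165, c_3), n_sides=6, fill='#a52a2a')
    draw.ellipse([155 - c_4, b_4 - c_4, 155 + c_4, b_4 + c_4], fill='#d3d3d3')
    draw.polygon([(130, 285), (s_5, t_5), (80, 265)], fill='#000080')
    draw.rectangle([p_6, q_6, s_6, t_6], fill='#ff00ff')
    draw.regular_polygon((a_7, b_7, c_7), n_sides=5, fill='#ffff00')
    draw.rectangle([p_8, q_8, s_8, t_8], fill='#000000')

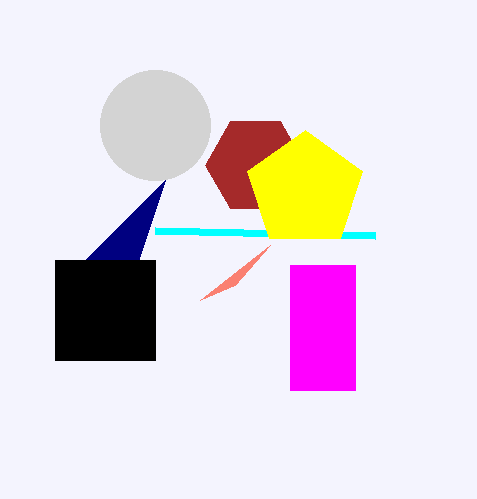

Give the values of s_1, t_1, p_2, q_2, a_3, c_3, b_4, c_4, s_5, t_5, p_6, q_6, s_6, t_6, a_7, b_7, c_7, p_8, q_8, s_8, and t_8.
s_1 = 270
t_1 = 245
p_2 = 155
q_2 = 230
a_3 = 255
c_3 = 50
b_4 = 125
c_4 = 55
s_5 = 165
t_5 = 180
p_6 = 290
q_6 = 265
s_6 = 355
t_6 = 390
a_7 = 305
b_7 = 190
c_7 = 60
p_8 = 55
q_8 = 260
s_8 = 155
t_8 = 360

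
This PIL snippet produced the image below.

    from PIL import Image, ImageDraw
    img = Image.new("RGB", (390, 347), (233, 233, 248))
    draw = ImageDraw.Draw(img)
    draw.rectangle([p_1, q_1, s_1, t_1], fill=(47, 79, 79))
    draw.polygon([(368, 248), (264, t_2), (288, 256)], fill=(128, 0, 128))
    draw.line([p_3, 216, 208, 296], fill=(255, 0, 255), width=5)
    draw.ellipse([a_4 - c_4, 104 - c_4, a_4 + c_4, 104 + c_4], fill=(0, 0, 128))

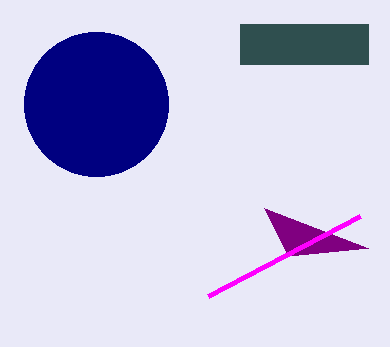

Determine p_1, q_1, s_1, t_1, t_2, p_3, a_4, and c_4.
p_1 = 240, q_1 = 24, s_1 = 368, t_1 = 64, t_2 = 208, p_3 = 360, a_4 = 96, c_4 = 72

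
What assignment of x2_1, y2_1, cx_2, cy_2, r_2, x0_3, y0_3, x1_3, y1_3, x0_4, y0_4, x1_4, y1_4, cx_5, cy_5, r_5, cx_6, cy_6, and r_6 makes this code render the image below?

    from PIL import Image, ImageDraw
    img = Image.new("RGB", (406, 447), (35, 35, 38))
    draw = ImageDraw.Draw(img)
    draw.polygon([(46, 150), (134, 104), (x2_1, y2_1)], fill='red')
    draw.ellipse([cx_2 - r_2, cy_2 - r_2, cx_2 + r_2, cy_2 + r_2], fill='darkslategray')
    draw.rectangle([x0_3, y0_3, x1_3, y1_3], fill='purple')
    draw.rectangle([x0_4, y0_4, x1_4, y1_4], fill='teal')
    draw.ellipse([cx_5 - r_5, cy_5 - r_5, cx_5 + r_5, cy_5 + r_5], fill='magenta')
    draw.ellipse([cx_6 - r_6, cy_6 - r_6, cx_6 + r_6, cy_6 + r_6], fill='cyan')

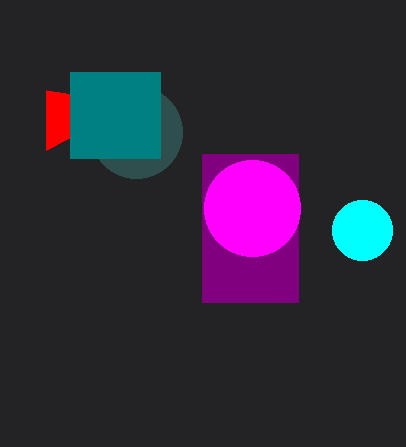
x2_1 = 46
y2_1 = 90
cx_2 = 136
cy_2 = 132
r_2 = 46
x0_3 = 202
y0_3 = 154
x1_3 = 298
y1_3 = 302
x0_4 = 70
y0_4 = 72
x1_4 = 160
y1_4 = 158
cx_5 = 252
cy_5 = 208
r_5 = 48
cx_6 = 362
cy_6 = 230
r_6 = 30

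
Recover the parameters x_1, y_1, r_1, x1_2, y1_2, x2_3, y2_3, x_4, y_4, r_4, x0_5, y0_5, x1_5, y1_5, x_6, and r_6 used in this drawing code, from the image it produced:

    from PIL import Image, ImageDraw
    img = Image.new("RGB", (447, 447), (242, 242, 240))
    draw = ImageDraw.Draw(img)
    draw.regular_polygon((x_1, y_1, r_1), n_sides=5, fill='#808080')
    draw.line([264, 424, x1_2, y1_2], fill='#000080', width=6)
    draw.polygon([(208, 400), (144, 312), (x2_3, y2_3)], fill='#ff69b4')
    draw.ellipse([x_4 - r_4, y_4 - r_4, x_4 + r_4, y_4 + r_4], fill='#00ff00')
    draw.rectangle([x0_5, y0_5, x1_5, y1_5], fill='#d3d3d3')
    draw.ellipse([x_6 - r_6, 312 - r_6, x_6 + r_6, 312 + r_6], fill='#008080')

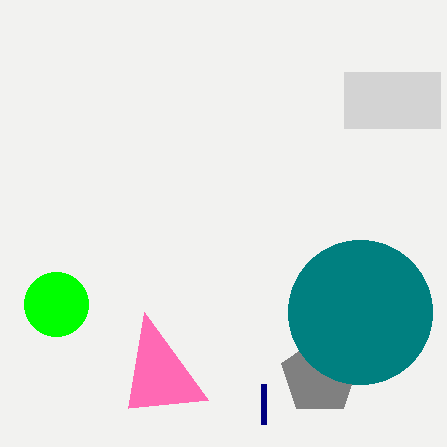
x_1 = 320; y_1 = 376; r_1 = 40; x1_2 = 264; y1_2 = 384; x2_3 = 128; y2_3 = 408; x_4 = 56; y_4 = 304; r_4 = 32; x0_5 = 344; y0_5 = 72; x1_5 = 440; y1_5 = 128; x_6 = 360; r_6 = 72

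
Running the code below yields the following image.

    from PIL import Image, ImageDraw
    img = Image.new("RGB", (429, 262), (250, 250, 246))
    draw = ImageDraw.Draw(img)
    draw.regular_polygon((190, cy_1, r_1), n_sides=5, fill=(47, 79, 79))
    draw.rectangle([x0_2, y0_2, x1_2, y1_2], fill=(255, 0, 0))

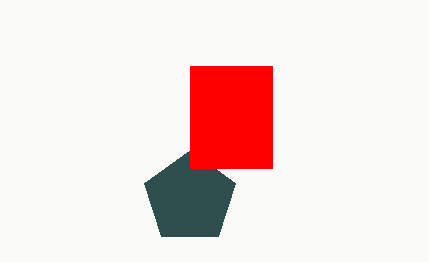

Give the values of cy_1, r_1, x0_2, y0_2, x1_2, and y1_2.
cy_1 = 198, r_1 = 48, x0_2 = 190, y0_2 = 66, x1_2 = 272, y1_2 = 168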